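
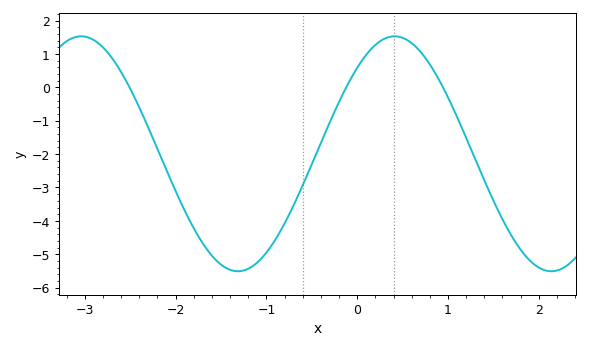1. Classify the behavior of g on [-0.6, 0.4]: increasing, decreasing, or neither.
increasing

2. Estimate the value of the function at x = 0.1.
0.977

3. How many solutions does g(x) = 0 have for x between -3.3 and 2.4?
3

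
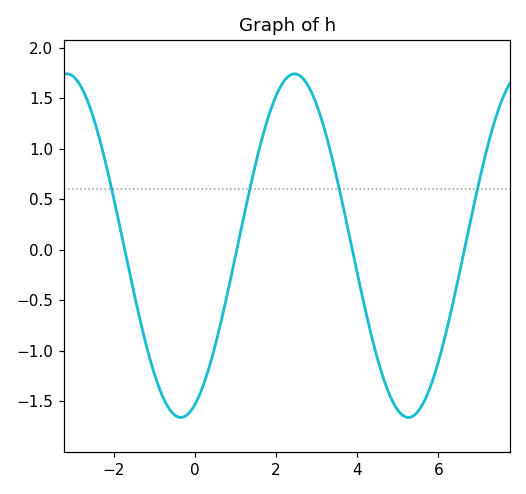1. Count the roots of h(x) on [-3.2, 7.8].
4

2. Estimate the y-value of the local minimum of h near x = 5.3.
-1.65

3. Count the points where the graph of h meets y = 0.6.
4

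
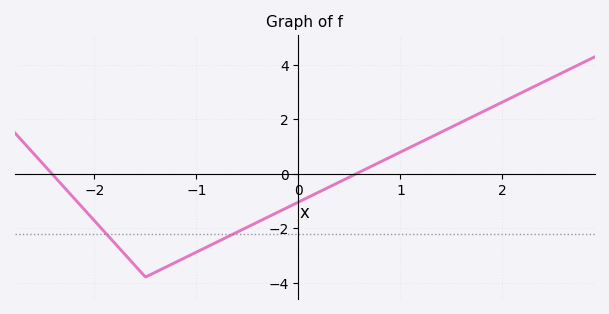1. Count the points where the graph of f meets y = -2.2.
2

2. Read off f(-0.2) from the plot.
-1.4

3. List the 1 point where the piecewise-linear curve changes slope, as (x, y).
(-1.5, -3.8)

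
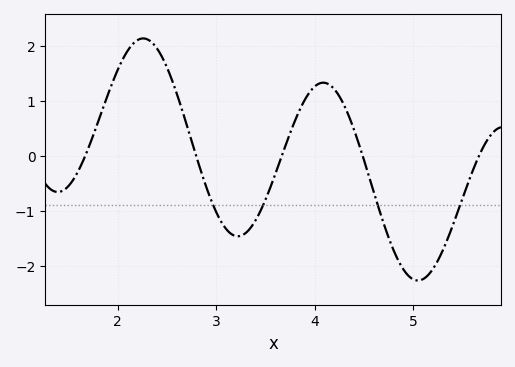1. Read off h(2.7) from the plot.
0.569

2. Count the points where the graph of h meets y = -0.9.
4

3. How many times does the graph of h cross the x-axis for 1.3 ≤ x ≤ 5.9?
5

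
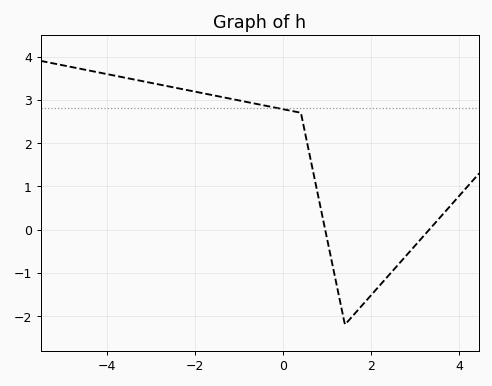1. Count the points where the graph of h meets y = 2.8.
1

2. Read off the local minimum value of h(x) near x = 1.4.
-2.2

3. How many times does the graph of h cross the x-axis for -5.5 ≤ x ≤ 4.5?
2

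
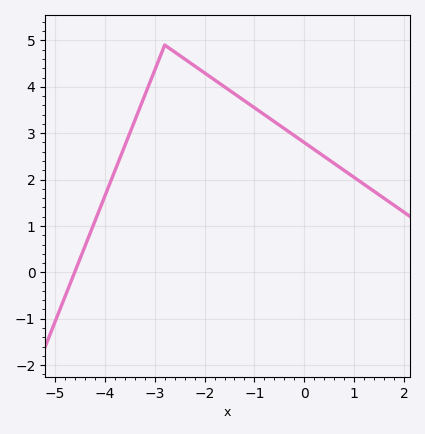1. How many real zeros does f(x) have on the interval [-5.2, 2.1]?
1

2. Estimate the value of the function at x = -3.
4.36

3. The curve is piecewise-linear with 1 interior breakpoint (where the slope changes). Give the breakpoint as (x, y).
(-2.8, 4.9)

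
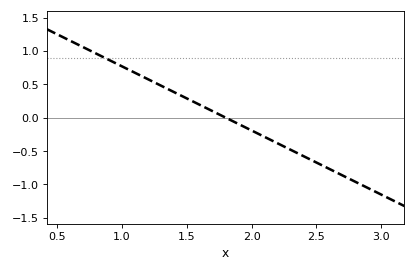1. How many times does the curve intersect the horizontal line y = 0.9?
1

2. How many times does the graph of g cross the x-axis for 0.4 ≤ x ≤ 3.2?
1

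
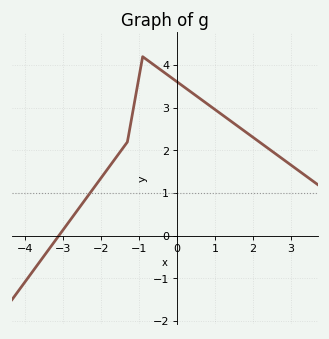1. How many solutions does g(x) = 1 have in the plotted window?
1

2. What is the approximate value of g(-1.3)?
2.2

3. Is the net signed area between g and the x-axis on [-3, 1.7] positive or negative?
positive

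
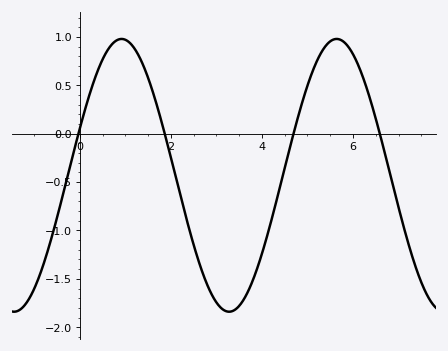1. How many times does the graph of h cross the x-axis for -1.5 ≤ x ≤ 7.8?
4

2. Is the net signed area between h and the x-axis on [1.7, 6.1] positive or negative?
negative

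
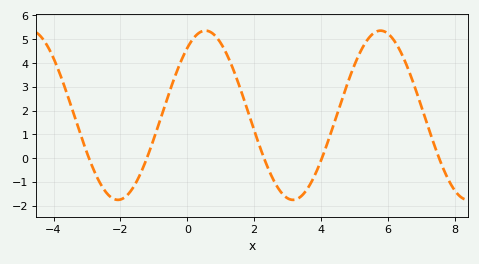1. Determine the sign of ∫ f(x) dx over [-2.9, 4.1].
positive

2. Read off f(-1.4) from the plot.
-0.7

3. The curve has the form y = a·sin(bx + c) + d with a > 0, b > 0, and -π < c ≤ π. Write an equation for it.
y = 3.56sin(1.2x + 0.92) + 1.8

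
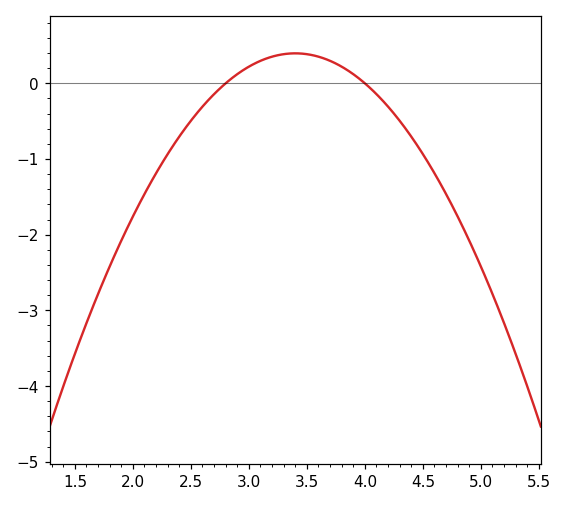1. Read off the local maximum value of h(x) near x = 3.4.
0.4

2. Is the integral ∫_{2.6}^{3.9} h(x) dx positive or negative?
positive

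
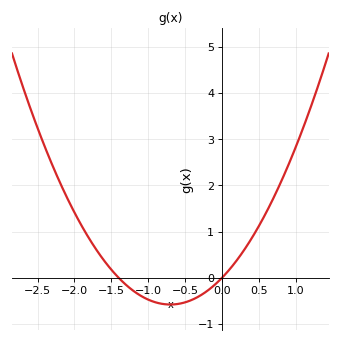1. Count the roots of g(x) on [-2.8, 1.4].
2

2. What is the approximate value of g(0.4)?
0.8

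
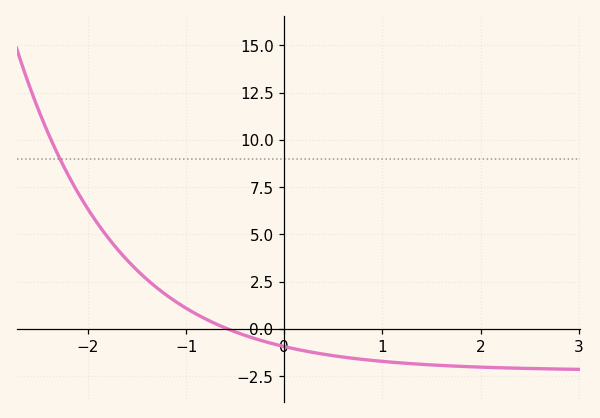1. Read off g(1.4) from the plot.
-1.88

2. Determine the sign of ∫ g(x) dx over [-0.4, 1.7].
negative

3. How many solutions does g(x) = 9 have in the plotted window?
1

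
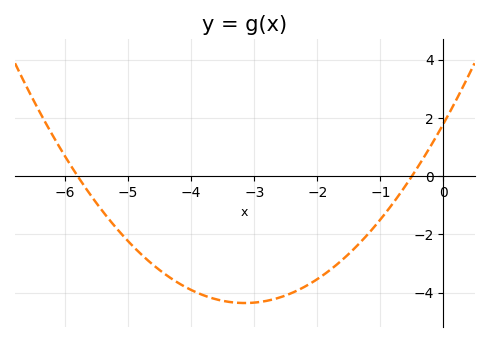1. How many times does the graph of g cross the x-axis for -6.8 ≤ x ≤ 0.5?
2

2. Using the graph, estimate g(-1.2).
-2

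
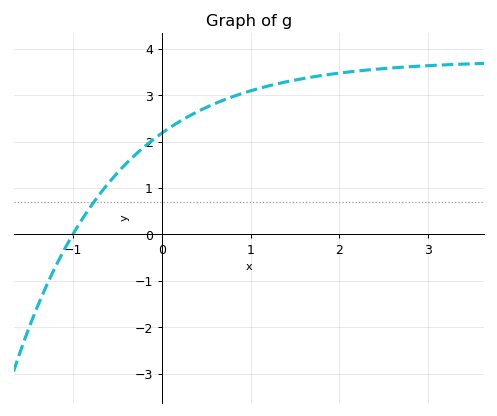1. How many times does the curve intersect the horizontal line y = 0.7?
1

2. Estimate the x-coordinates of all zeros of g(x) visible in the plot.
-1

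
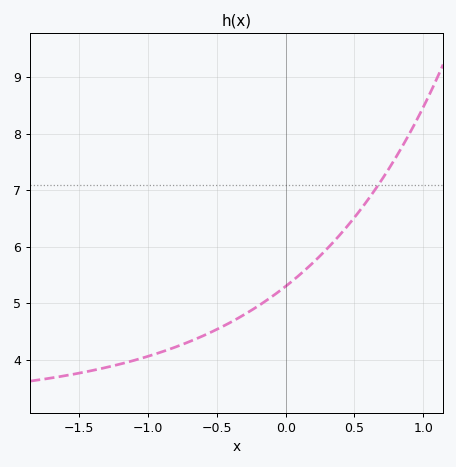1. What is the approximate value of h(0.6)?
6.84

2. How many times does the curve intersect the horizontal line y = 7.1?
1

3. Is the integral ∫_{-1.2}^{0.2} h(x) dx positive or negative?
positive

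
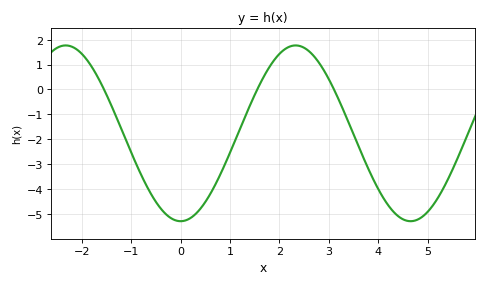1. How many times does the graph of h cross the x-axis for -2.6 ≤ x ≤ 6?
3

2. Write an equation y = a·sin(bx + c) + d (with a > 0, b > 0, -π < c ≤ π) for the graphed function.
y = 3.53sin(1.35x - 1.57) - 1.76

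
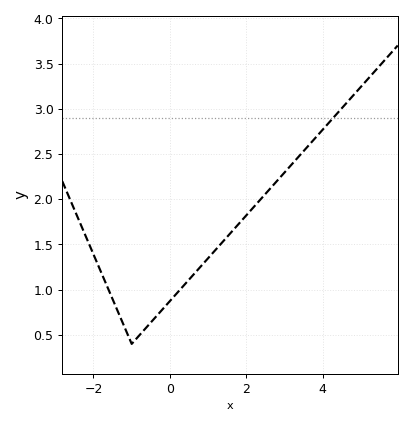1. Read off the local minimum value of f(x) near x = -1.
0.401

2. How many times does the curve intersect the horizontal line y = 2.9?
1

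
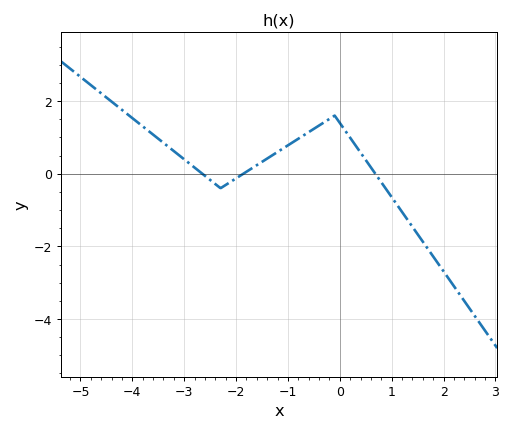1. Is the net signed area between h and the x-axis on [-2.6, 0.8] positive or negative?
positive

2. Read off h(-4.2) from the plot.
1.8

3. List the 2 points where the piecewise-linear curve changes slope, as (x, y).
(-2.3, -0.4); (-0.1, 1.6)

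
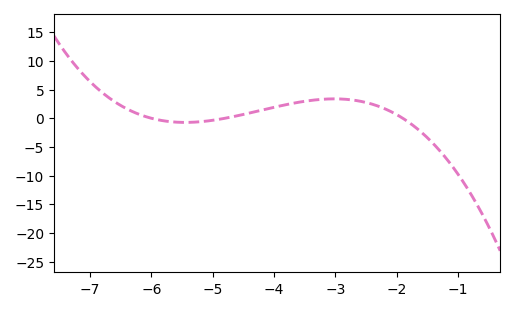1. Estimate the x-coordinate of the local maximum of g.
-3.01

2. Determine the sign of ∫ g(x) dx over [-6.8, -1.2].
positive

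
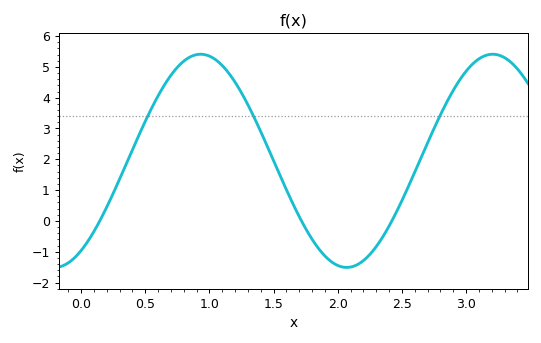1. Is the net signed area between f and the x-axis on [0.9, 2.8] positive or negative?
positive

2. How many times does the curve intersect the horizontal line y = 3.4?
3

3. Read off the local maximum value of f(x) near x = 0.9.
5.41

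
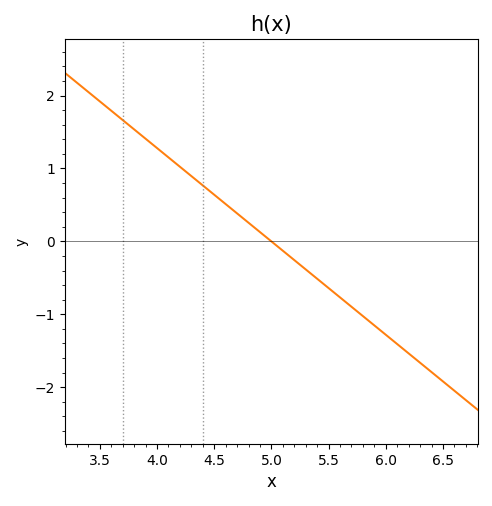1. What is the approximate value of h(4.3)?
0.896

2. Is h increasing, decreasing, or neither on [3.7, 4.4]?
decreasing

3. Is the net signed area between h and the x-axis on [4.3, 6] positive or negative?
negative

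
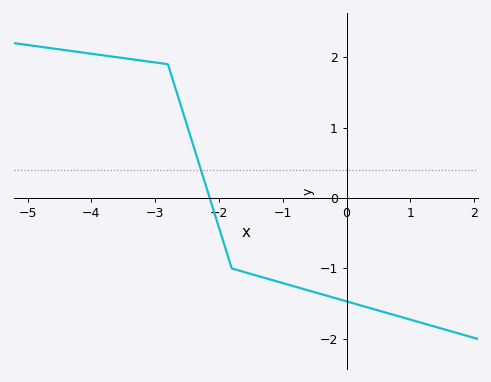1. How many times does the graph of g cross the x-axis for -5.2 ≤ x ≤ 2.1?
1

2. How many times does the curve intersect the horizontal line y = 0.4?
1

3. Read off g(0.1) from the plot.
-1.49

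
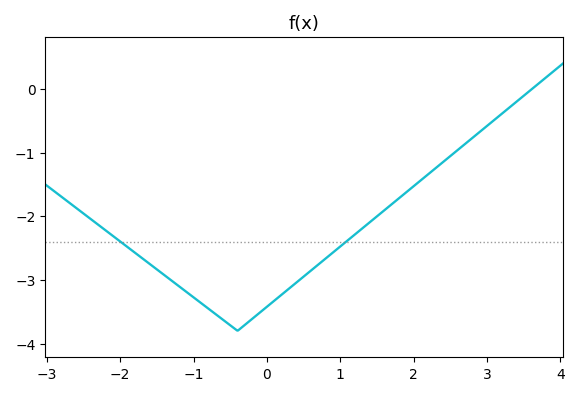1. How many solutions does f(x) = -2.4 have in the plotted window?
2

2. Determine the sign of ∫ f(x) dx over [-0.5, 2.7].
negative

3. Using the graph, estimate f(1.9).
-1.62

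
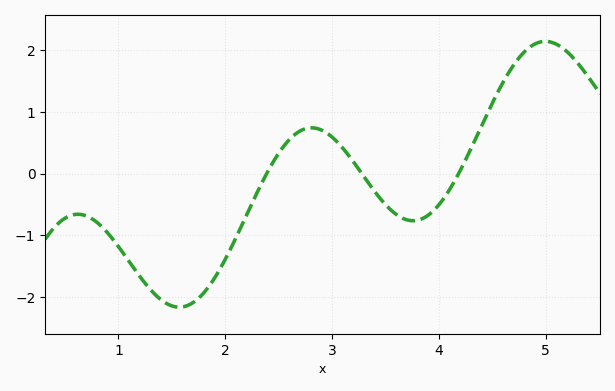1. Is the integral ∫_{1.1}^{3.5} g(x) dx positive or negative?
negative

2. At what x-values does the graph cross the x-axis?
2.4, 3.3, 4.2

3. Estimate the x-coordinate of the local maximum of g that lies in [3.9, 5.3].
5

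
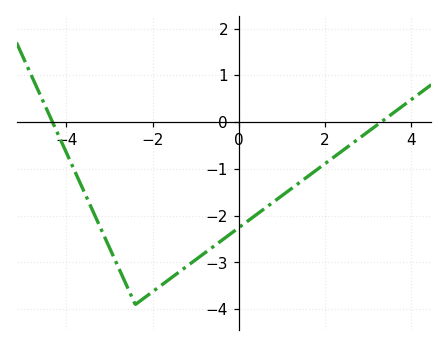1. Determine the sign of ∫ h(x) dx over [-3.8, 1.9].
negative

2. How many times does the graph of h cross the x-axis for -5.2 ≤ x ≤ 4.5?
2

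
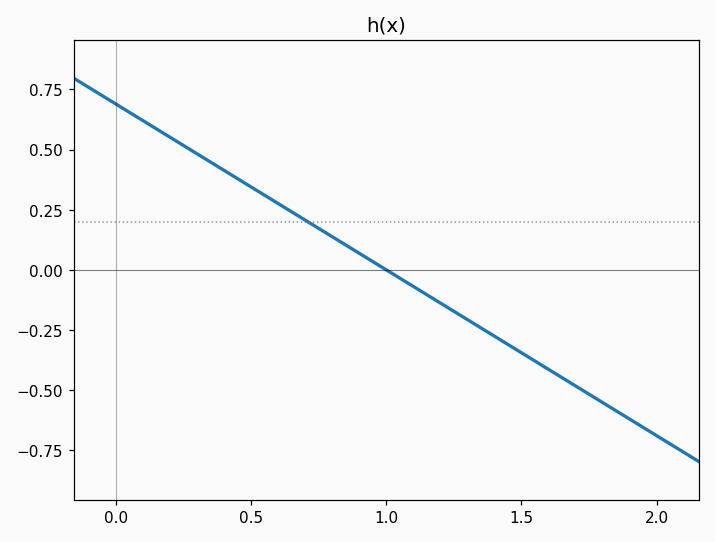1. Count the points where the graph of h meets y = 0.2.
1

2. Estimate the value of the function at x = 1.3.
-0.2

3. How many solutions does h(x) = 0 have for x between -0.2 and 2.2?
1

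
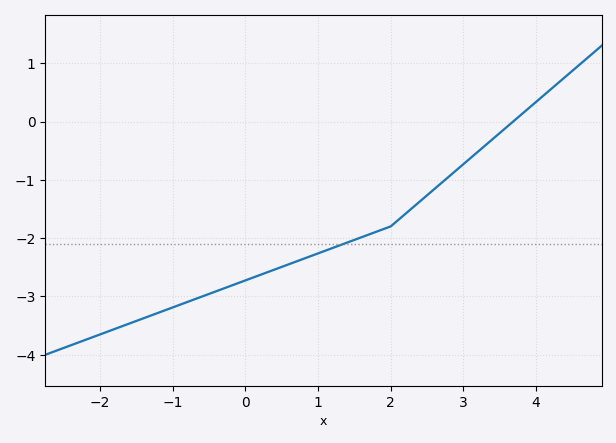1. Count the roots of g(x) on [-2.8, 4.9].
1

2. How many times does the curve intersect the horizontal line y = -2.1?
1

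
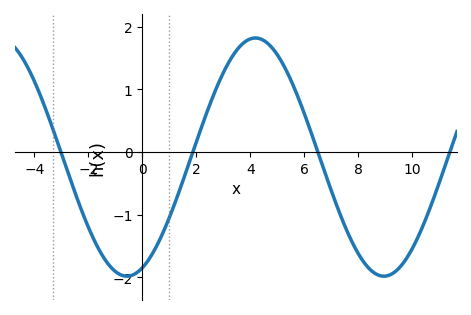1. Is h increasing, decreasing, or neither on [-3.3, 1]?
neither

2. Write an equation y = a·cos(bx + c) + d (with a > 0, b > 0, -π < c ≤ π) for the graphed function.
y = 1.9cos(0.66x - 2.76) - 0.08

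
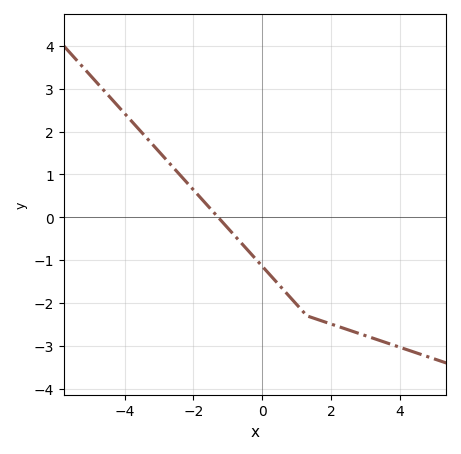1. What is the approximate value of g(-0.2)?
-0.963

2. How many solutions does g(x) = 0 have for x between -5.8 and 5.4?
1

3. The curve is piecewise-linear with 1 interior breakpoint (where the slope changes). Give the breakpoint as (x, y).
(1.3, -2.3)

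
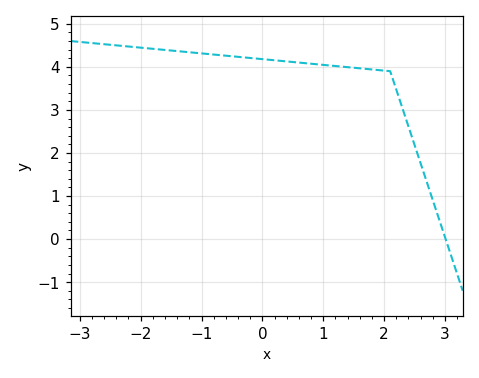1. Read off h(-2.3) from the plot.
4.5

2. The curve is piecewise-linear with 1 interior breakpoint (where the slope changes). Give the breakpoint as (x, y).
(2.1, 3.9)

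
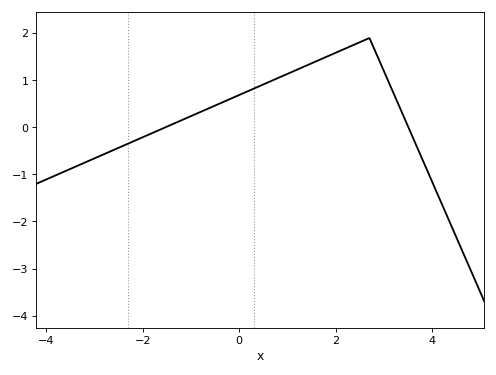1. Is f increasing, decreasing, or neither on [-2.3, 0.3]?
increasing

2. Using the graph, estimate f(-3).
-0.7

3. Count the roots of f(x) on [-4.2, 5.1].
2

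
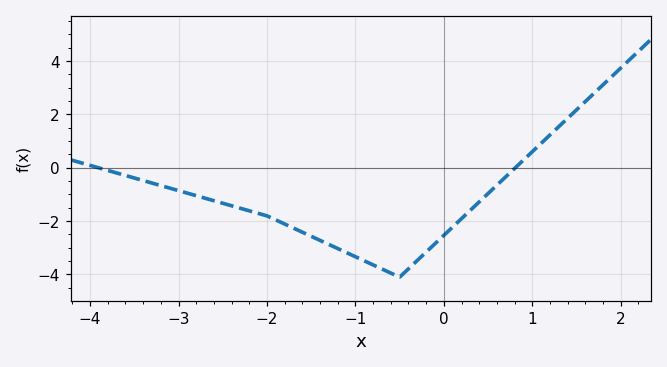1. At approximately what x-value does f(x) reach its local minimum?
-0.502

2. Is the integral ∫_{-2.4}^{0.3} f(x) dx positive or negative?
negative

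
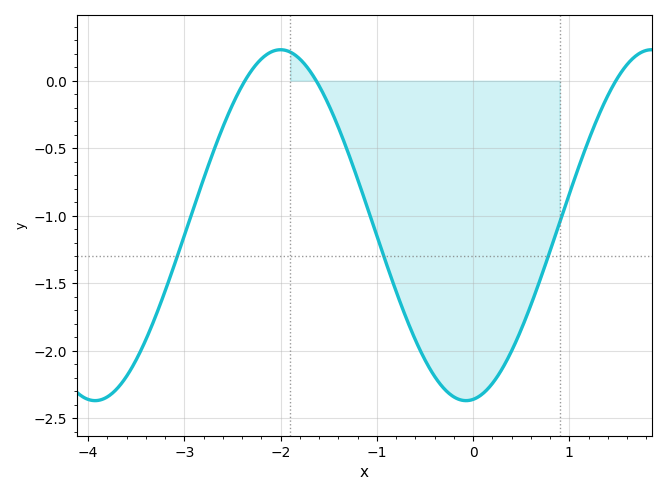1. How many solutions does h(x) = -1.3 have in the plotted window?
3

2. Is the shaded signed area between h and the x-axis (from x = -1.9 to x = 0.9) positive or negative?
negative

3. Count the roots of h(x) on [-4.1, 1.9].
3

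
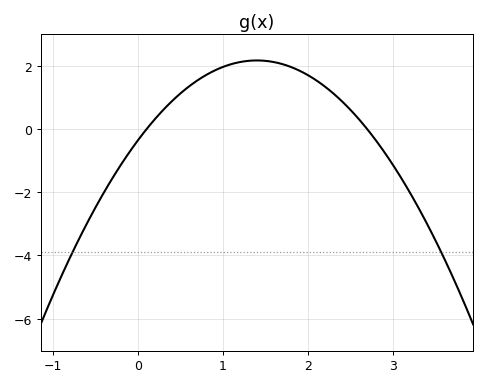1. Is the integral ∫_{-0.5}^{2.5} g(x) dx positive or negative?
positive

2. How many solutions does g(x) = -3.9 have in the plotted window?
2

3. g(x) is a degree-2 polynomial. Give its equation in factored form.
y = -1.29(x - 0.1)(x - 2.7)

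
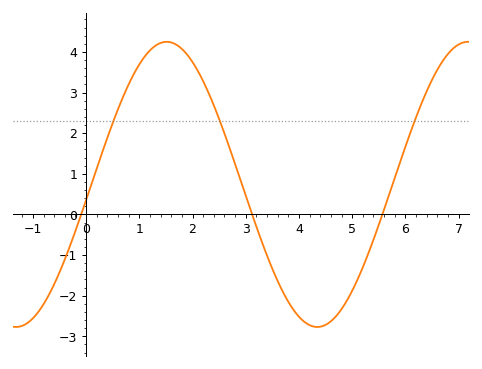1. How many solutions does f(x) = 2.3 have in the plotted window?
3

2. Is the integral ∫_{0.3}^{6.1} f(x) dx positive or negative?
positive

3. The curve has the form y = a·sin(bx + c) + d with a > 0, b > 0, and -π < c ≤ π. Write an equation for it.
y = 3.51sin(1.1x - 0.11) + 0.74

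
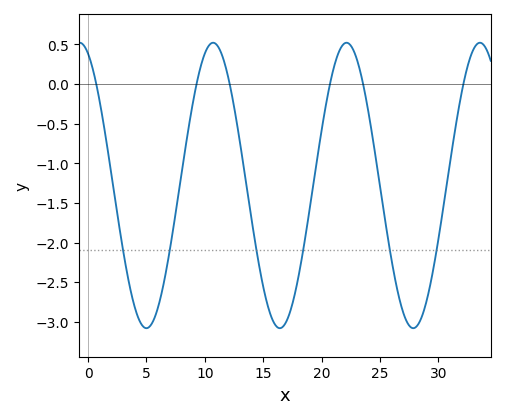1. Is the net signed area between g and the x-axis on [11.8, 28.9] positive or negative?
negative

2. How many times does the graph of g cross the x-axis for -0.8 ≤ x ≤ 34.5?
6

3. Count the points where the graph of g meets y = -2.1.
6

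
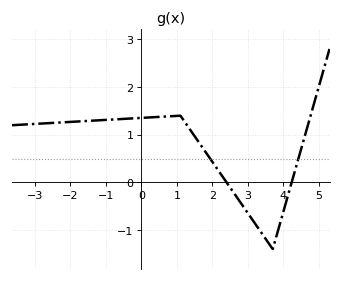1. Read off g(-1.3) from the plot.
1.3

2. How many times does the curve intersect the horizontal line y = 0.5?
2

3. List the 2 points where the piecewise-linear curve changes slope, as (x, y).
(1.1, 1.4); (3.7, -1.4)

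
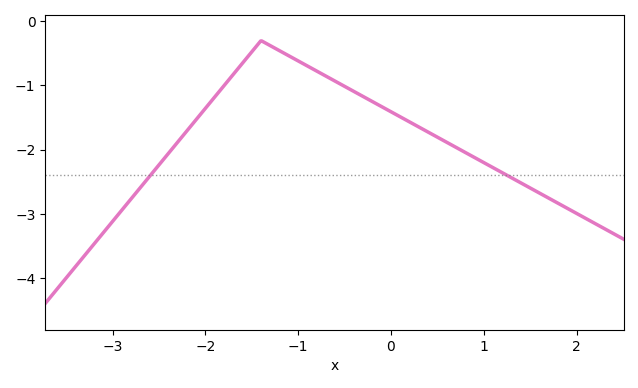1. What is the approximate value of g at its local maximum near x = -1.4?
-0.3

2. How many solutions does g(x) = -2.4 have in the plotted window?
2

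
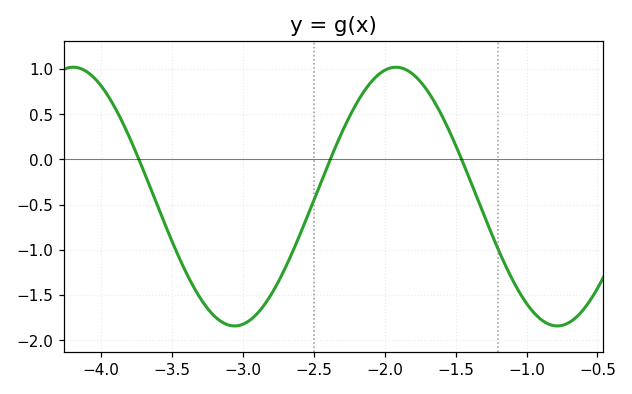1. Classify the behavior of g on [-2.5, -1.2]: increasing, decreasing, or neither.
neither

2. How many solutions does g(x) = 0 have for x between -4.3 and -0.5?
3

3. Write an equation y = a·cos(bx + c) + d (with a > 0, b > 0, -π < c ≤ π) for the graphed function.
y = 1.43cos(2.8x - 0.98) - 0.41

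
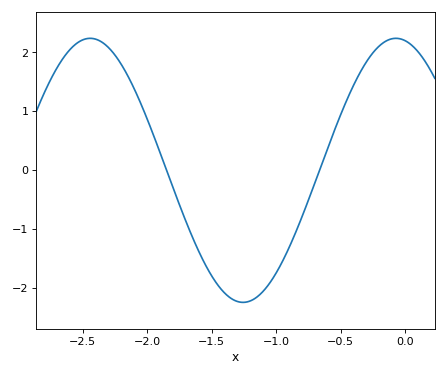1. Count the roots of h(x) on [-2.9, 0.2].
2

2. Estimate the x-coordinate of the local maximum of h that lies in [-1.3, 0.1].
-0.05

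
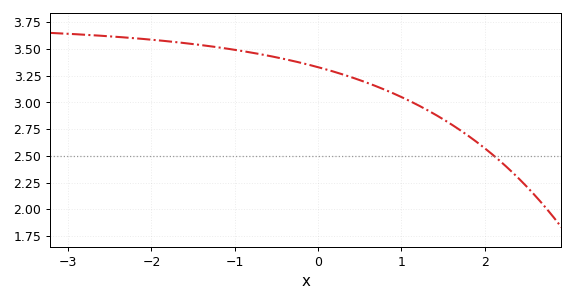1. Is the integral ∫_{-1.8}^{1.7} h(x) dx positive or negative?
positive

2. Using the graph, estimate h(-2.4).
3.61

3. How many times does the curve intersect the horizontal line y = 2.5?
1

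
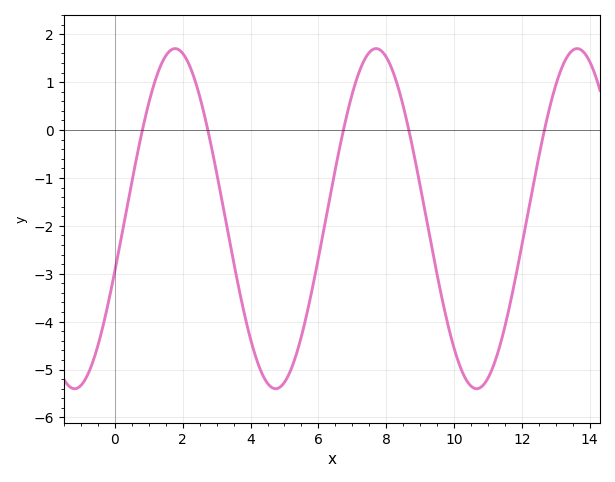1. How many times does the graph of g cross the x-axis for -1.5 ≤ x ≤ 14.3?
5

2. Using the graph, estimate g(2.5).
0.7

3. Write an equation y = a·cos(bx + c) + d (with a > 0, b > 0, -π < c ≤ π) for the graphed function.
y = 3.55cos(1.1x - 1.9) - 1.85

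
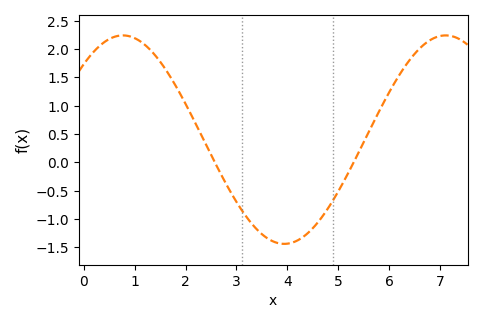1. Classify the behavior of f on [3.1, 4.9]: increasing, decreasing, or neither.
neither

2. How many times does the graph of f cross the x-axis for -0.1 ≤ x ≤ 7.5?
2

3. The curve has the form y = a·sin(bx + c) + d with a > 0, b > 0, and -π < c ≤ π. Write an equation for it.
y = 1.84sin(0.99x + 0.812) + 0.4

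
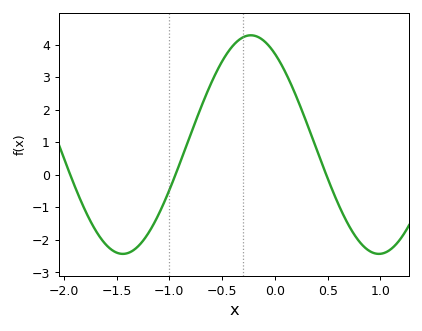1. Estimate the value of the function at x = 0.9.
-2.3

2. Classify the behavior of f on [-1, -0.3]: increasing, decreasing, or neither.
increasing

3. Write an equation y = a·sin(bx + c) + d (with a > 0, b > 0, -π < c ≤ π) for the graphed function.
y = 3.36sin(2.6x + 2.2) + 0.93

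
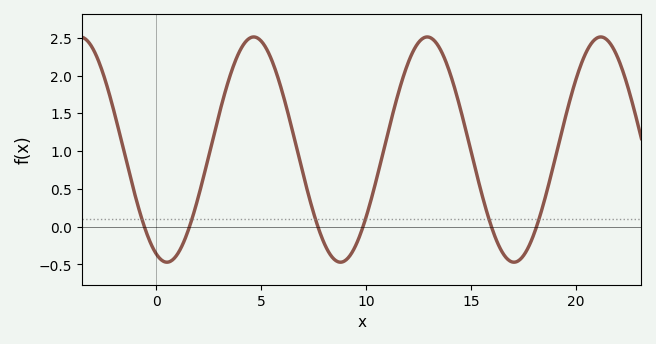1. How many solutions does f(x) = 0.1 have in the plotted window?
6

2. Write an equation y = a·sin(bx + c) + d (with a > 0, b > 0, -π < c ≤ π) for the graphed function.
y = 1.49sin(0.76x - 2) + 1.02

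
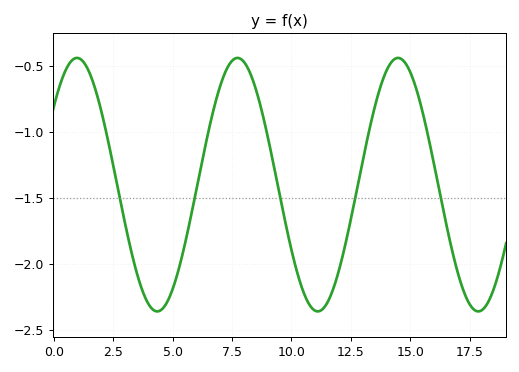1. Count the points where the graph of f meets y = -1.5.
5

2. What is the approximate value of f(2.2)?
-0.996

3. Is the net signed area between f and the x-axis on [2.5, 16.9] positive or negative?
negative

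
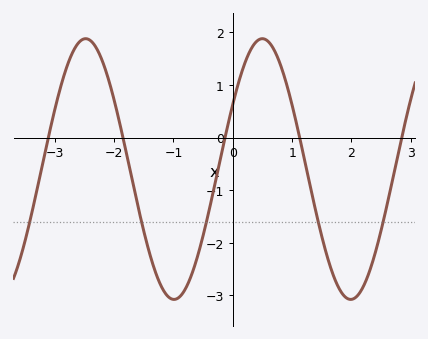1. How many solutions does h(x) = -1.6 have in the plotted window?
5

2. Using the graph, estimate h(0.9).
1.04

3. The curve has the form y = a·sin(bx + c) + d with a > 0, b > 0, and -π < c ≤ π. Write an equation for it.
y = 2.48sin(2.11x + 0.52) - 0.6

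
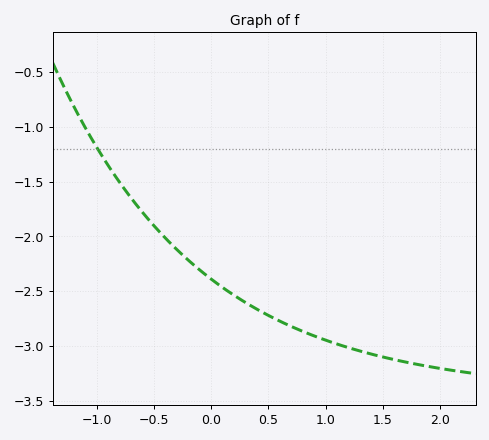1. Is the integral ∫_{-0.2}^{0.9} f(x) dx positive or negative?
negative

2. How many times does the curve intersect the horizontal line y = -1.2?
1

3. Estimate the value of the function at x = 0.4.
-2.67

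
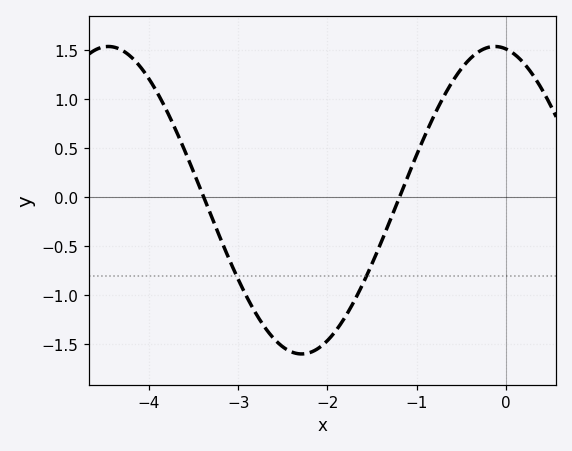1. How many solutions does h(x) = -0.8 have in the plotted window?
2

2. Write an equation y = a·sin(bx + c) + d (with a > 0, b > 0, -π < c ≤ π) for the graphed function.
y = 1.57sin(1.45x + 1.75) - 0.03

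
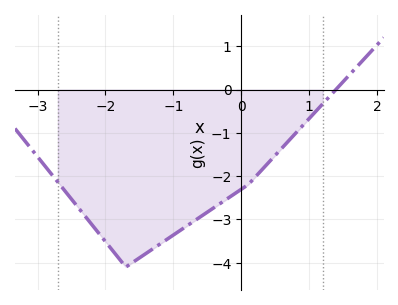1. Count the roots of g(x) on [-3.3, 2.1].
1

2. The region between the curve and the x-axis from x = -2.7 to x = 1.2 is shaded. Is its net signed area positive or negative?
negative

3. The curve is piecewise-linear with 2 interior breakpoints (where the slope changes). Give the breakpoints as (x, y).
(-1.7, -4.1); (0.1, -2.2)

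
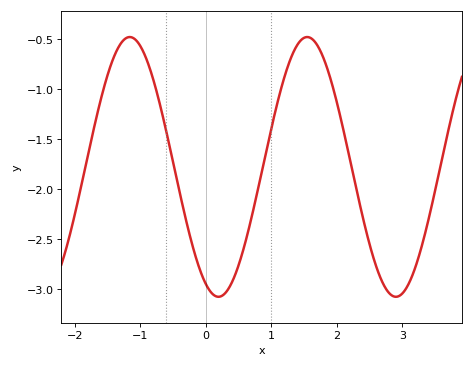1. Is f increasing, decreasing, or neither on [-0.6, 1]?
neither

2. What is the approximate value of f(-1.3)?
-0.55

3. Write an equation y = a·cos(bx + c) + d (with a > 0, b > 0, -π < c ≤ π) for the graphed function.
y = 1.3cos(2.3x + 2.7) - 1.78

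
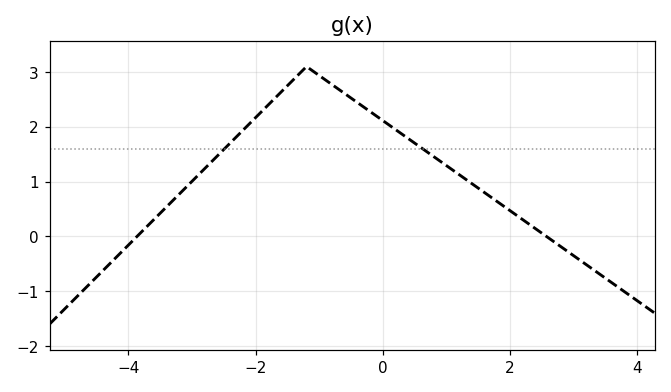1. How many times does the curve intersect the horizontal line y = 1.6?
2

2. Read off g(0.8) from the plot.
1.5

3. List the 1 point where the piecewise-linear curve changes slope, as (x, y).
(-1.2, 3.1)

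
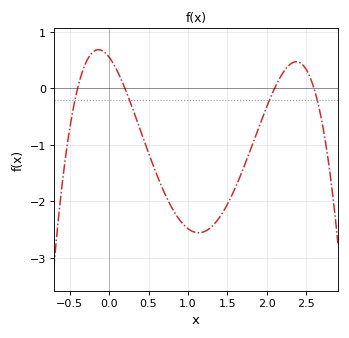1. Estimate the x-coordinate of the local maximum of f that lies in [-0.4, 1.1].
-0.135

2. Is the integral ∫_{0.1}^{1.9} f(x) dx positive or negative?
negative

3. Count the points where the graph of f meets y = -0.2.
4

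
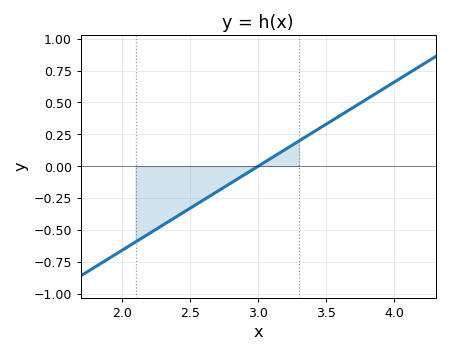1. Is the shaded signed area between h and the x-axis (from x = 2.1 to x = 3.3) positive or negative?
negative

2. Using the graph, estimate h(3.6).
0.396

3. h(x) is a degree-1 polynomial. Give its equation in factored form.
y = 0.66(x - 3)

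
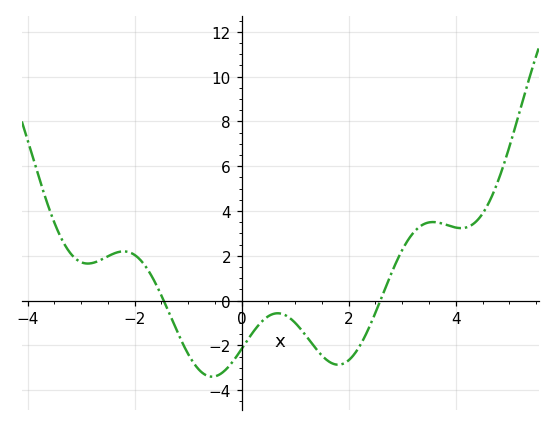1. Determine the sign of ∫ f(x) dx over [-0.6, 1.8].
negative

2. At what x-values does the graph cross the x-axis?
-1.46, 2.59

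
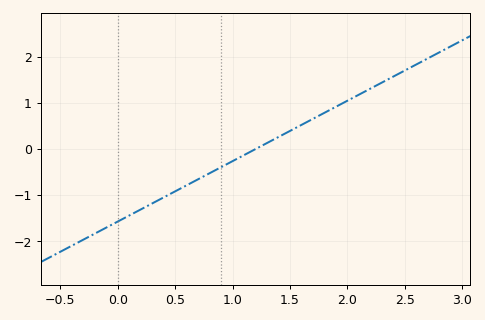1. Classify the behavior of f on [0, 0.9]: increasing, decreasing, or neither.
increasing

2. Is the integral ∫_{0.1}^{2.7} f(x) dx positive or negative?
positive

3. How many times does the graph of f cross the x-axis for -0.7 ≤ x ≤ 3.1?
1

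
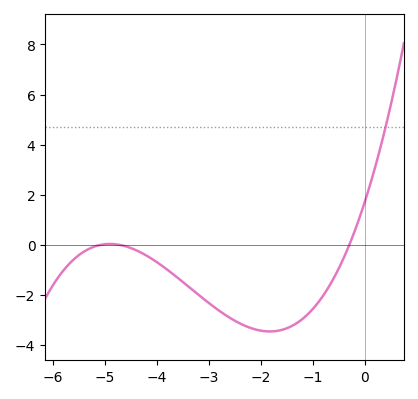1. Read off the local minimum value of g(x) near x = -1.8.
-3.45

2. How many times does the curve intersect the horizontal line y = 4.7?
1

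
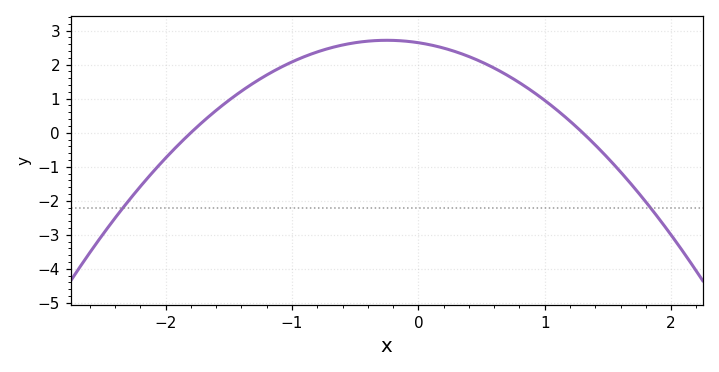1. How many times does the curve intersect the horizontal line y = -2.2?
2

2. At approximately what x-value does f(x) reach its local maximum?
-0.25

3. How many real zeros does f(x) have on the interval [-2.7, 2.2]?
2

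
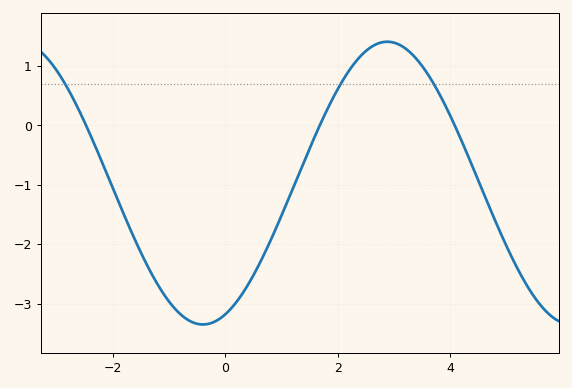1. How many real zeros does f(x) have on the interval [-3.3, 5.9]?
3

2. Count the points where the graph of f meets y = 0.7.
3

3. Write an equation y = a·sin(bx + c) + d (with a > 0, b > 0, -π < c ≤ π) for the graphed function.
y = 2.38sin(0.96x - 1.2) - 0.97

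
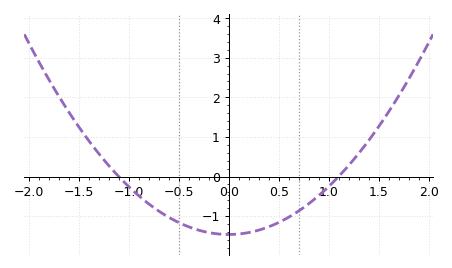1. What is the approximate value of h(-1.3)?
0.6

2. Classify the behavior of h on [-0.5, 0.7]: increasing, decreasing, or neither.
neither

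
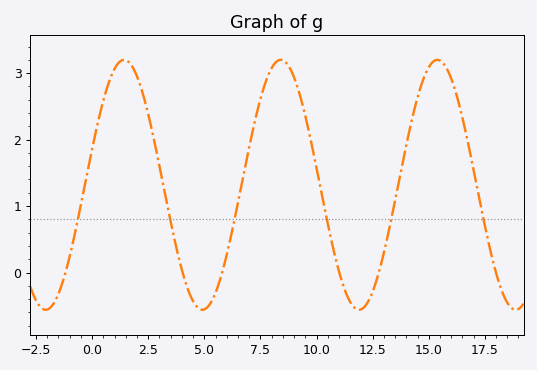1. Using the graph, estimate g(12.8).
0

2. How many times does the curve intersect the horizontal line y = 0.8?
6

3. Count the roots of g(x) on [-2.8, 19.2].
6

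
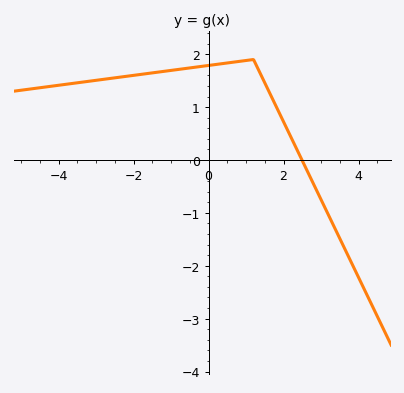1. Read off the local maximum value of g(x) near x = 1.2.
1.9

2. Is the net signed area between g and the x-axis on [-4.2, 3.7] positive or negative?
positive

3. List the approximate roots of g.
2.49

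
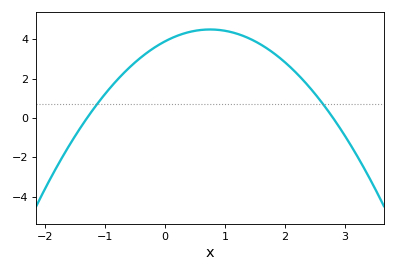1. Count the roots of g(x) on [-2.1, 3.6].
2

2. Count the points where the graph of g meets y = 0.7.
2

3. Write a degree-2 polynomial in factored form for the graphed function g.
y = -1.07(x + 1.3)(x - 2.8)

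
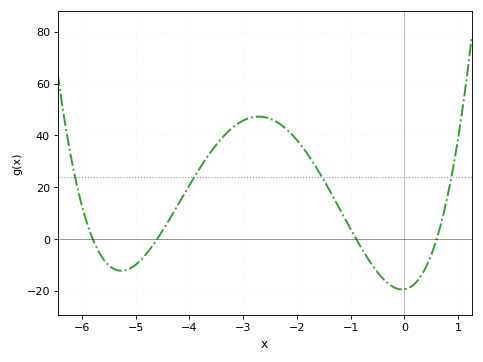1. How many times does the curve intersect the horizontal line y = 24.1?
4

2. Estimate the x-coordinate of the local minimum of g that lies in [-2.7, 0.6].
0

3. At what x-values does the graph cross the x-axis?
-5.8, -4.6, -0.8, 0.6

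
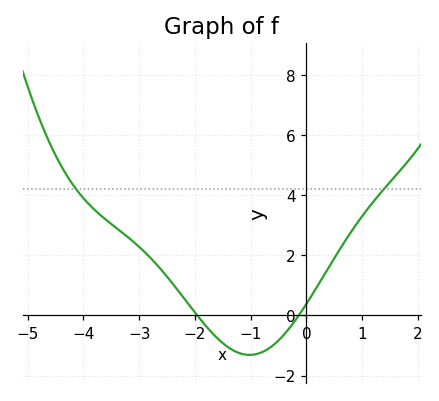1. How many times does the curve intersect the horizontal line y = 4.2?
2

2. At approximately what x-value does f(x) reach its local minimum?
-1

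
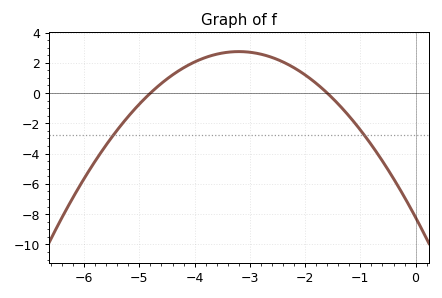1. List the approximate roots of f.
-4.8, -1.6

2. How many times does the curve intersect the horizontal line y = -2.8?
2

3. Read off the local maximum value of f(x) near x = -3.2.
2.74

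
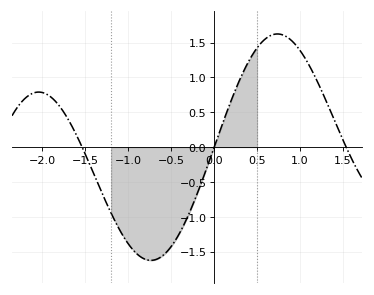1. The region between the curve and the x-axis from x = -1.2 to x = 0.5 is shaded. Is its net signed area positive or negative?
negative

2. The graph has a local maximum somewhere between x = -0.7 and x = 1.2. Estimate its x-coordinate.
0.736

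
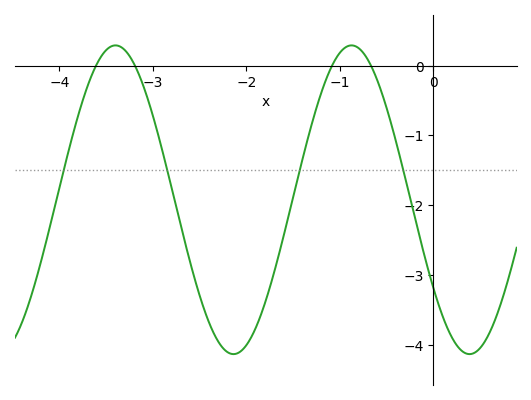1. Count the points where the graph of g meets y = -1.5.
4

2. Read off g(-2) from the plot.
-4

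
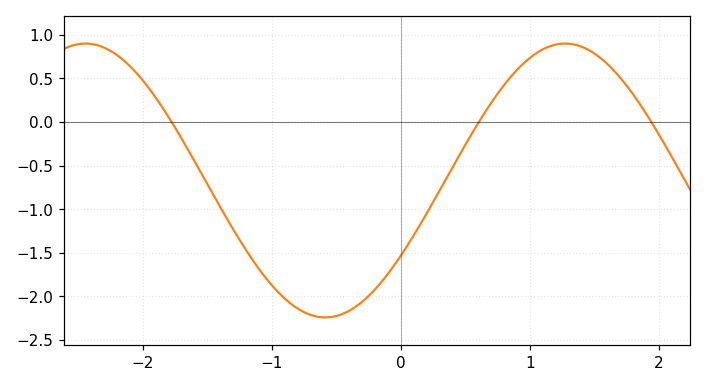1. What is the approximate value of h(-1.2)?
-1.45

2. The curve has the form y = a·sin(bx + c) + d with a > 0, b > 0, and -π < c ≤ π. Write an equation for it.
y = 1.57sin(1.7x - 0.58) - 0.67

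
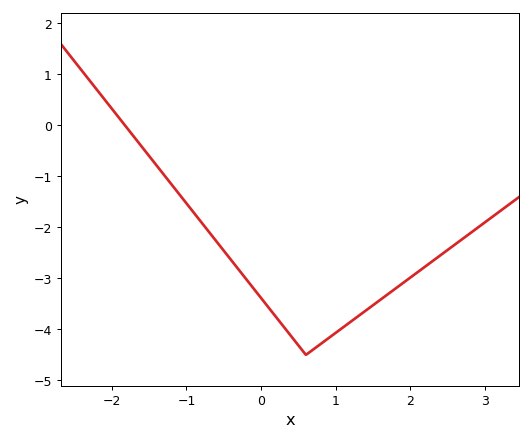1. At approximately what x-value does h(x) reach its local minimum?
0.6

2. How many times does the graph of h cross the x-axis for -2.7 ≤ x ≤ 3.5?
1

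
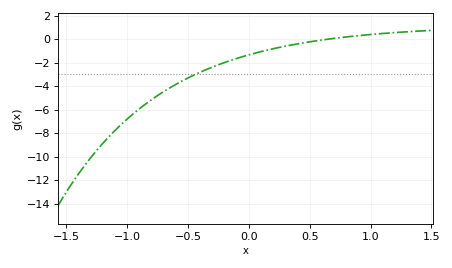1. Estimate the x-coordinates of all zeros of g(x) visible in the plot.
0.65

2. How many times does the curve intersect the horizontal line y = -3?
1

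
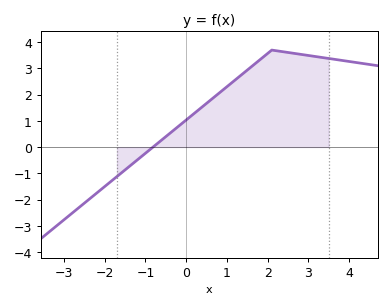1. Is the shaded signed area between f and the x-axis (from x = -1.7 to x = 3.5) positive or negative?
positive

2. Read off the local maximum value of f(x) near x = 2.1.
3.7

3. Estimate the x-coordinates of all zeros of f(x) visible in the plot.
-0.817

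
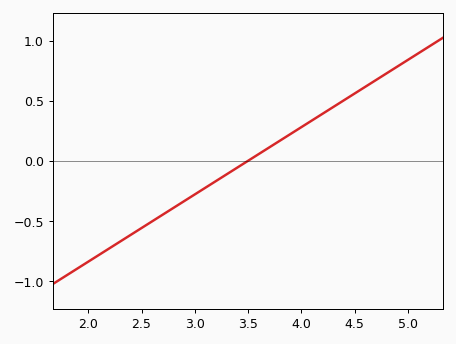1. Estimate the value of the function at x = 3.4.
-0.05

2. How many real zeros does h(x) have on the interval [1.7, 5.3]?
1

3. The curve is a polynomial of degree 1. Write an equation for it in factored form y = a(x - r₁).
y = 0.56(x - 3.5)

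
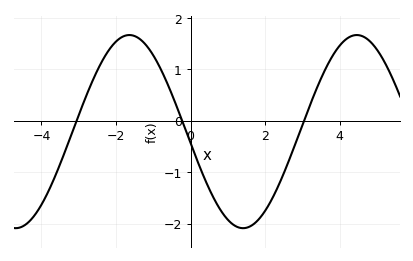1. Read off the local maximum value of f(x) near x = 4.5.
1.7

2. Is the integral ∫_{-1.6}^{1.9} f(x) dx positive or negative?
negative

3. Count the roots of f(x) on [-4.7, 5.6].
3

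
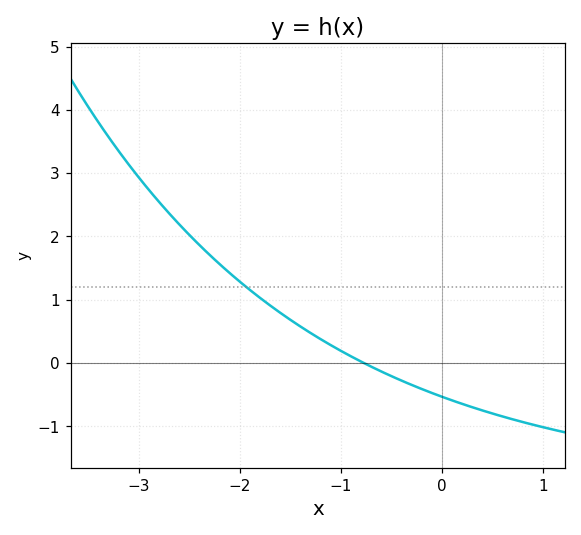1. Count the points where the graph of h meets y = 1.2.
1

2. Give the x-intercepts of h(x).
-0.8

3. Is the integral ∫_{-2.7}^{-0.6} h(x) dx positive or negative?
positive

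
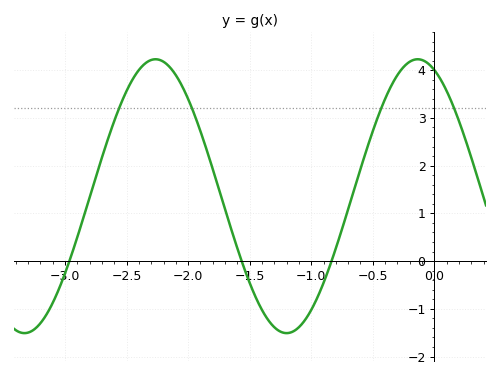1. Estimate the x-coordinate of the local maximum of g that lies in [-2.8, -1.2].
-2.3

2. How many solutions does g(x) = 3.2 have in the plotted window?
4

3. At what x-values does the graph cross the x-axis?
-3, -1.6, -0.8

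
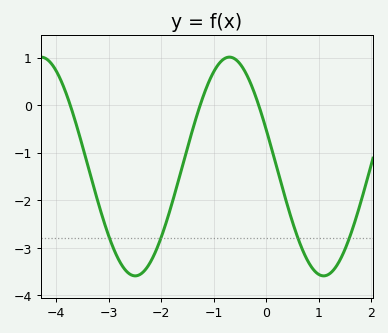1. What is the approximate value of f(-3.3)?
-1.65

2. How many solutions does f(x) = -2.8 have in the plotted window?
4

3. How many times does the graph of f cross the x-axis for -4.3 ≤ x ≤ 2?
3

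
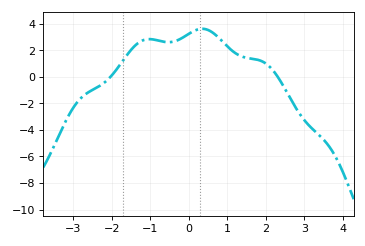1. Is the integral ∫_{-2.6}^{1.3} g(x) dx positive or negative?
positive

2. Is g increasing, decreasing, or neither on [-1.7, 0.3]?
neither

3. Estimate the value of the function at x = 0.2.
3.54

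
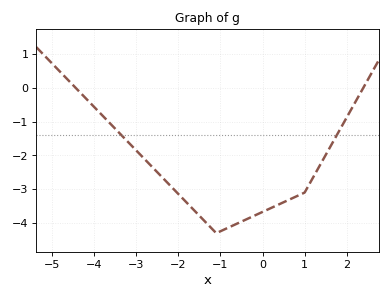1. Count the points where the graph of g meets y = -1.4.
2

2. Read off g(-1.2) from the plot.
-4.2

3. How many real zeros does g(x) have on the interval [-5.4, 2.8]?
2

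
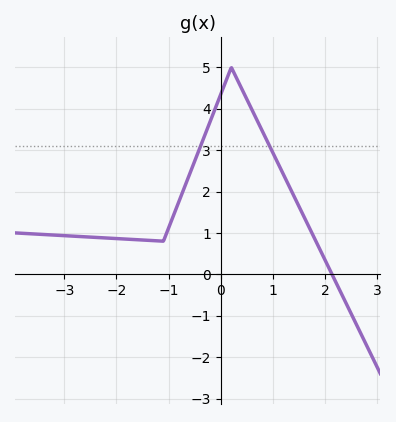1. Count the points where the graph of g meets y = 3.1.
2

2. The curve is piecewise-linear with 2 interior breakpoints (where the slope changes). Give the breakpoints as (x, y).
(-1.1, 0.8); (0.2, 5)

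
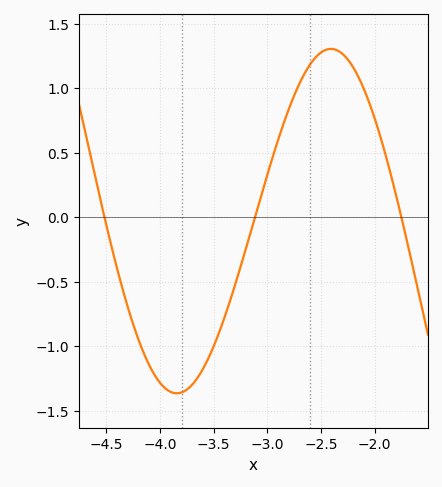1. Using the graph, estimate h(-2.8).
0.837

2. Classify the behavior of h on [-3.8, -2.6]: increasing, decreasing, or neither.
increasing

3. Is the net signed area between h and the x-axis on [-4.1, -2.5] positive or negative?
negative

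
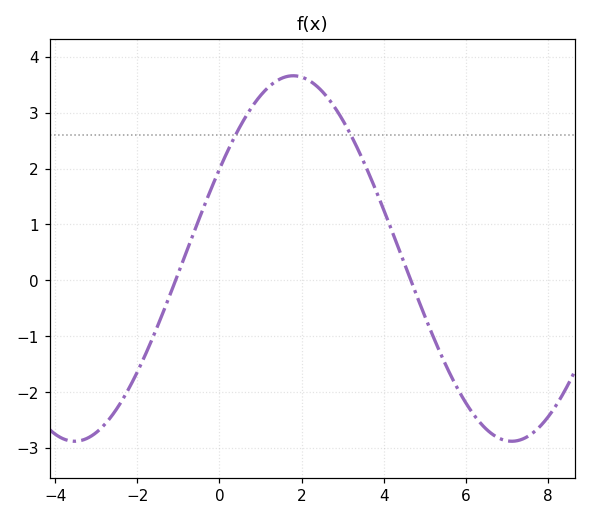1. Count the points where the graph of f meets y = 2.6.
2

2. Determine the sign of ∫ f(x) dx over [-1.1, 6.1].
positive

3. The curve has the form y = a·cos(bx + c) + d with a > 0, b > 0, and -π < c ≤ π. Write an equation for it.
y = 3.27cos(0.59x - 1.06) + 0.39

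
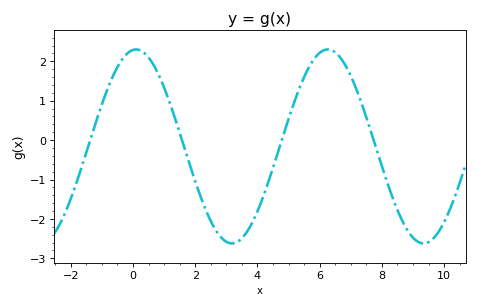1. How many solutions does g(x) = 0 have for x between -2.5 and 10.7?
4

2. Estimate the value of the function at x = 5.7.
1.9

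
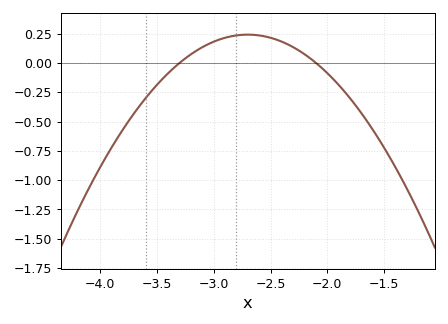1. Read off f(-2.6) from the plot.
0.234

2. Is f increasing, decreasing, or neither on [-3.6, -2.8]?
increasing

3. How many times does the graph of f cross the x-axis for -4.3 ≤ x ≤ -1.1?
2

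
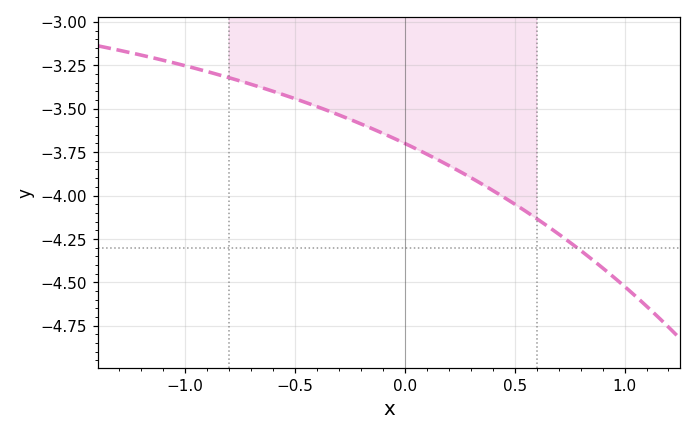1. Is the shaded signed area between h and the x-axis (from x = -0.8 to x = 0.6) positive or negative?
negative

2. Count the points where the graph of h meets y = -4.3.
1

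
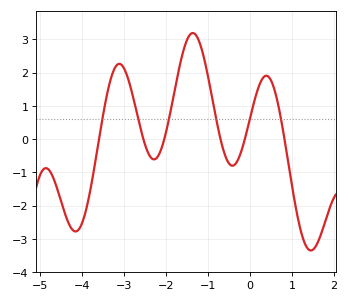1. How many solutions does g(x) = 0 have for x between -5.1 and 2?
6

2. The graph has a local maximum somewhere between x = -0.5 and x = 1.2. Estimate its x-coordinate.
0.4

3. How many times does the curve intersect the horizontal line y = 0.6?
6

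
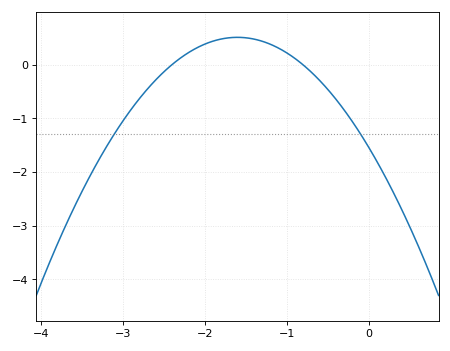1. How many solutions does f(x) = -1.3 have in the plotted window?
2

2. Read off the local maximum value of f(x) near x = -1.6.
0.5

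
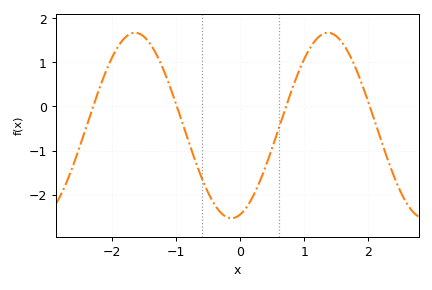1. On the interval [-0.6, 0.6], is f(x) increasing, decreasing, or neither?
neither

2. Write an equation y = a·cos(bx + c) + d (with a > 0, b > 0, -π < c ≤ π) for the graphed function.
y = 2.1cos(2.09x - 2.86) - 0.43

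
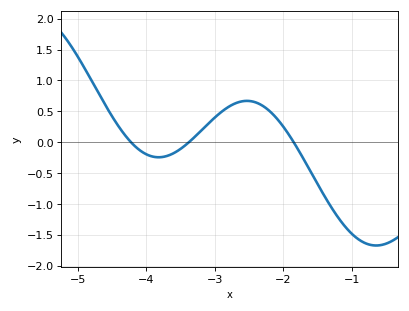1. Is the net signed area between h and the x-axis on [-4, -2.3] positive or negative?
positive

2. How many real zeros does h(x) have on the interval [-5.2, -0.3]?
3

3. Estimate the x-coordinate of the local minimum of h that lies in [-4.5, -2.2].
-3.82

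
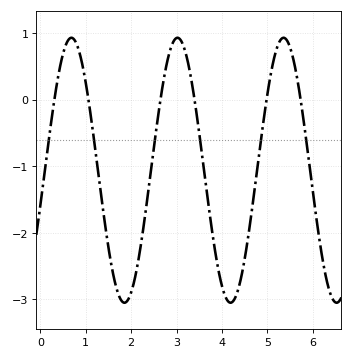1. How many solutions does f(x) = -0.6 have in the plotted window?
6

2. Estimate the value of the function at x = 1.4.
-1.8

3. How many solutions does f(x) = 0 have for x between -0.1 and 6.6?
6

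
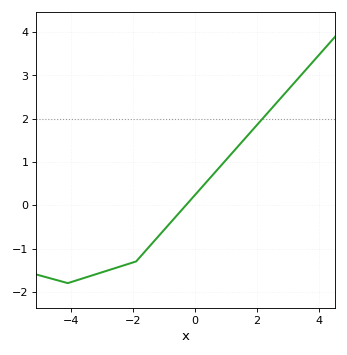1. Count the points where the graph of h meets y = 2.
1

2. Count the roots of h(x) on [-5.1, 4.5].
1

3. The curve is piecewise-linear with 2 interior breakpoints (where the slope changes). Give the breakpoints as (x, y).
(-4.1, -1.8); (-1.9, -1.3)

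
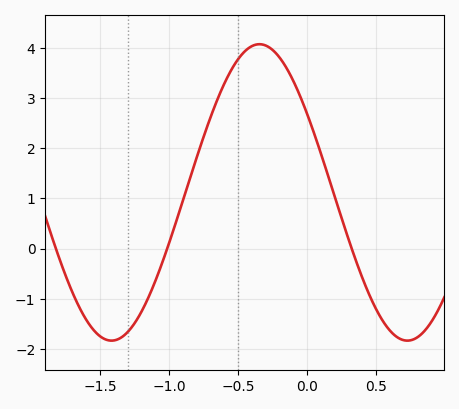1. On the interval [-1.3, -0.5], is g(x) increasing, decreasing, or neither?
increasing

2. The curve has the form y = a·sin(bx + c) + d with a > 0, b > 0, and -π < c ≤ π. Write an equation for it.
y = 2.96sin(2.9x + 2.6) + 1.12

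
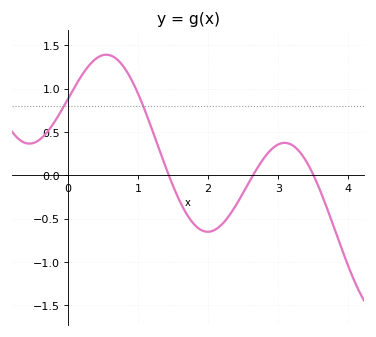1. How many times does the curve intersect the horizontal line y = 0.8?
2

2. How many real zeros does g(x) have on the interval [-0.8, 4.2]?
3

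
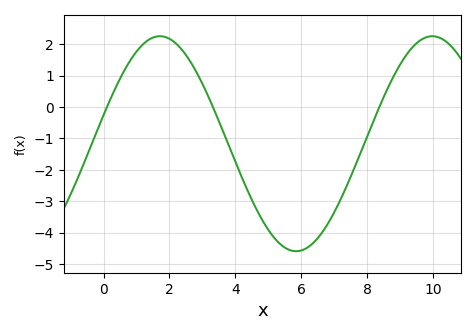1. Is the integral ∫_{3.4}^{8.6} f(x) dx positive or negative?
negative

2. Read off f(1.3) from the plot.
2.08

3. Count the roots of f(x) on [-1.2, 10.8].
3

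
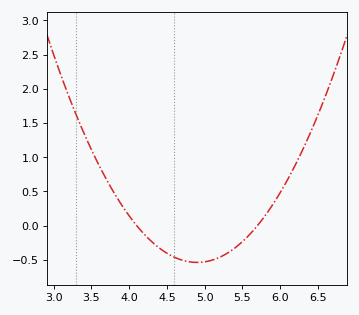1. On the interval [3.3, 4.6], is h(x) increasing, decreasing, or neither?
decreasing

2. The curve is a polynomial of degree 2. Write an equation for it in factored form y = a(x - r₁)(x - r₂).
y = 0.84(x - 4.1)(x - 5.7)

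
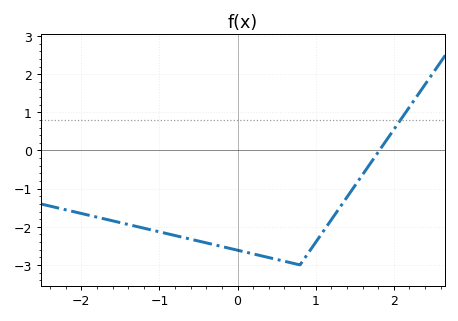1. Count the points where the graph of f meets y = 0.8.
1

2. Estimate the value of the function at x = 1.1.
-2.11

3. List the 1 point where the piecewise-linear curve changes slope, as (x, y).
(0.8, -3)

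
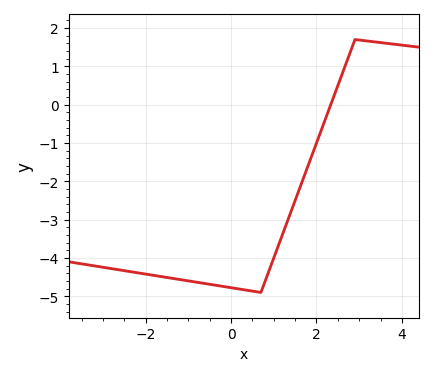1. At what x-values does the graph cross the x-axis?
2.33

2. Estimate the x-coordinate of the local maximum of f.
2.9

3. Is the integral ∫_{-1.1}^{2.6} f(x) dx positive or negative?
negative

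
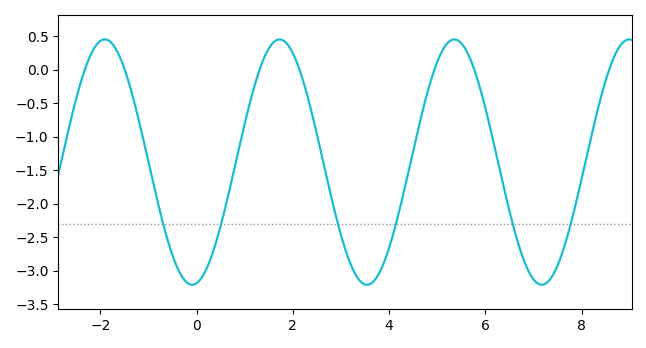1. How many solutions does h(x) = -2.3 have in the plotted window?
6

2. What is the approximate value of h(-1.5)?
0.012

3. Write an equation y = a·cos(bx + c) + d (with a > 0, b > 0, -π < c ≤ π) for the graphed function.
y = 1.83cos(1.73x - 2.98) - 1.38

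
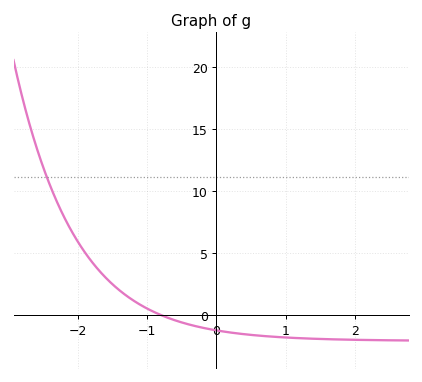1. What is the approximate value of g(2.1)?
-2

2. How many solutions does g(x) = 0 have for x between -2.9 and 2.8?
1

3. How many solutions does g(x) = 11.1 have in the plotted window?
1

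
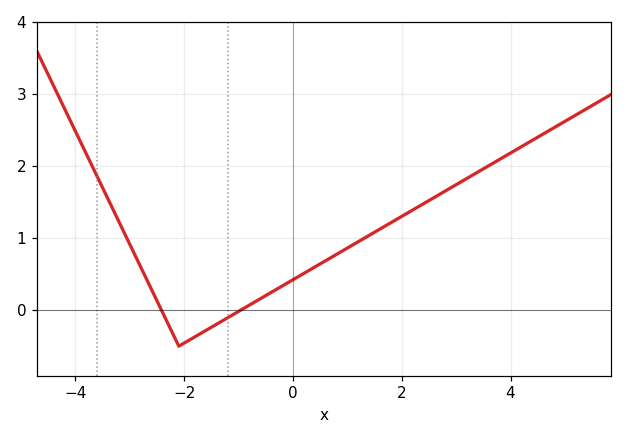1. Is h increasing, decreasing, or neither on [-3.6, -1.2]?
neither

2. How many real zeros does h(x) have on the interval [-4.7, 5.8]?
2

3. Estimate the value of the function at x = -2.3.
-0.186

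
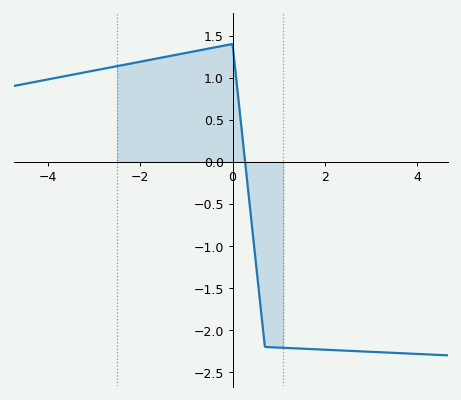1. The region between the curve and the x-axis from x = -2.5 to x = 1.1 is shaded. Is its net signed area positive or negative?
positive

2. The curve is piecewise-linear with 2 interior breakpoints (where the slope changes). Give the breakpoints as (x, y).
(0, 1.4); (0.7, -2.2)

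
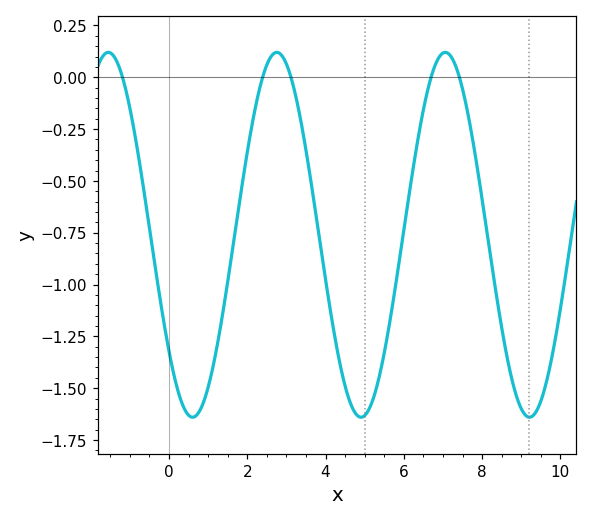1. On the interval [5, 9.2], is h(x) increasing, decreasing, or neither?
neither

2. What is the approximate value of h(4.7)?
-1.6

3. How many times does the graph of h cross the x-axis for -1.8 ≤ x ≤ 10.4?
5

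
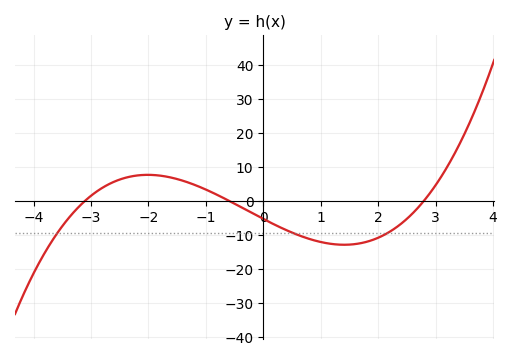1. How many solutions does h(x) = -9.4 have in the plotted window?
3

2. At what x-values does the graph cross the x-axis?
-3.1, -0.6, 2.8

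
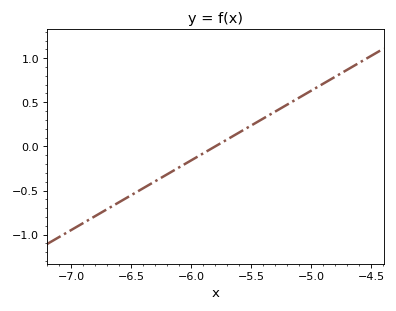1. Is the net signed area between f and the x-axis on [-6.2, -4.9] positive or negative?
positive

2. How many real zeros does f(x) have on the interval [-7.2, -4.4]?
1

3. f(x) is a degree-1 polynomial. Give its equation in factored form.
y = 0.79(x + 5.8)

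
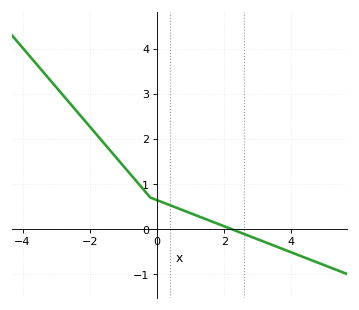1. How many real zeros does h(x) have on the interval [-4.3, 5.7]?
1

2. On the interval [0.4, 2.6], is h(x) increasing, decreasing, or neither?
decreasing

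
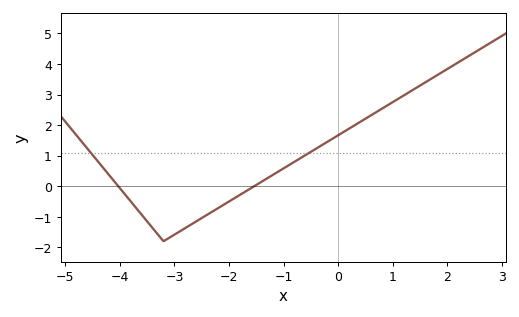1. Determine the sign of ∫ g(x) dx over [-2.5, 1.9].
positive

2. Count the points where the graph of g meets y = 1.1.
2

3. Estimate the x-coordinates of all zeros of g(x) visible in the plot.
-4.03, -1.54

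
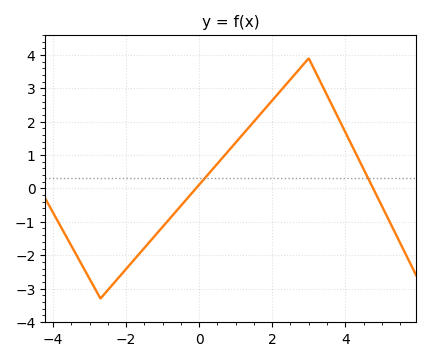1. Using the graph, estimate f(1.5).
2.01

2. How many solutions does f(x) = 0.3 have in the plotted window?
2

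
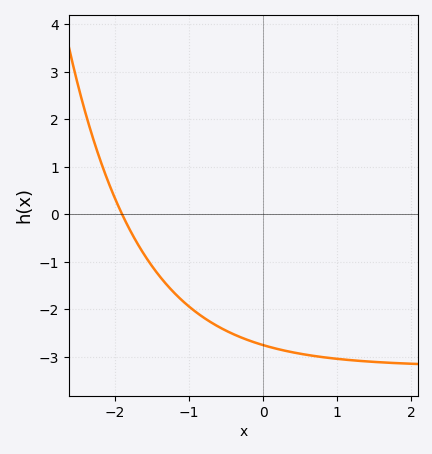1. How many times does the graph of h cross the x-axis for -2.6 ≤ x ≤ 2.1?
1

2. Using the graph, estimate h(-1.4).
-1.3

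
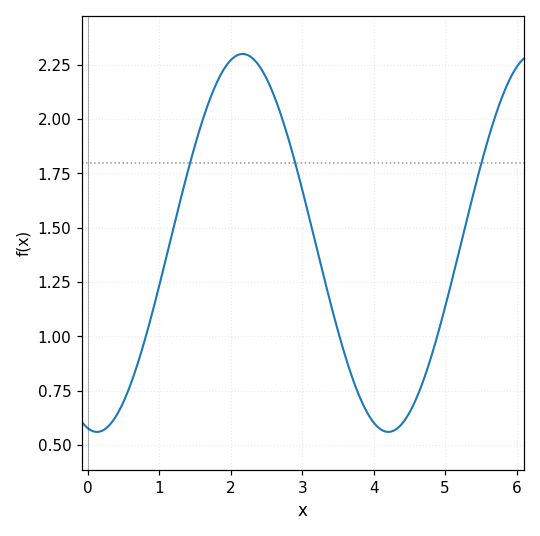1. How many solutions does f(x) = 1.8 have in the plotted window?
3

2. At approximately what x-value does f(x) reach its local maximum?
2.2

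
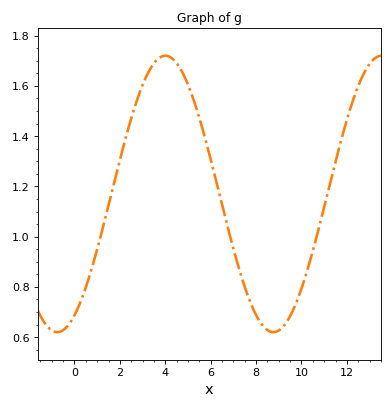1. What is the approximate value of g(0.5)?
0.798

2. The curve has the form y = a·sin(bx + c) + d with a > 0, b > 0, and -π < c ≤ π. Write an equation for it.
y = 0.55sin(0.66x - 1.07) + 1.17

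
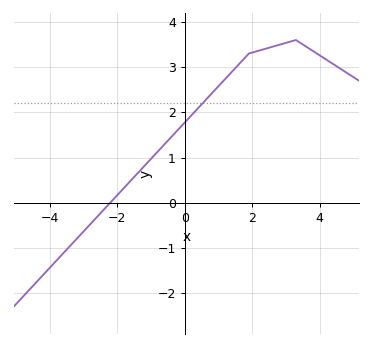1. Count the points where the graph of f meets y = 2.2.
1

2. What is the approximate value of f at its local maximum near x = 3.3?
3.6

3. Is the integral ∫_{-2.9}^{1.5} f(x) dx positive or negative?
positive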